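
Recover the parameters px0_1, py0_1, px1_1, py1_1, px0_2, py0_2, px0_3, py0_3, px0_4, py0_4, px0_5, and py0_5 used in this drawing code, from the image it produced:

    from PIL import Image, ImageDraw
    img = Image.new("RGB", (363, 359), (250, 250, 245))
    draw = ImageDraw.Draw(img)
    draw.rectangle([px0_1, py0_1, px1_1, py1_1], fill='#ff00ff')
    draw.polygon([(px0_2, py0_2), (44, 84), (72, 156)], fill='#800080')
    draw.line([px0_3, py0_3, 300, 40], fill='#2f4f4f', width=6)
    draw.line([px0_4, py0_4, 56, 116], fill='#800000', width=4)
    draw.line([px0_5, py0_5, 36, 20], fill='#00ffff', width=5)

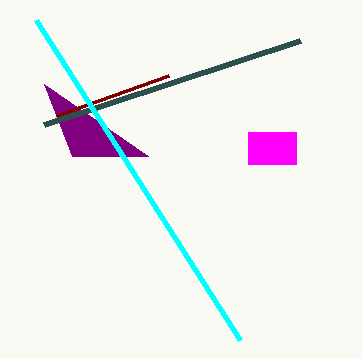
px0_1 = 248; py0_1 = 132; px1_1 = 296; py1_1 = 164; px0_2 = 148; py0_2 = 156; px0_3 = 44; py0_3 = 124; px0_4 = 168; py0_4 = 76; px0_5 = 240; py0_5 = 340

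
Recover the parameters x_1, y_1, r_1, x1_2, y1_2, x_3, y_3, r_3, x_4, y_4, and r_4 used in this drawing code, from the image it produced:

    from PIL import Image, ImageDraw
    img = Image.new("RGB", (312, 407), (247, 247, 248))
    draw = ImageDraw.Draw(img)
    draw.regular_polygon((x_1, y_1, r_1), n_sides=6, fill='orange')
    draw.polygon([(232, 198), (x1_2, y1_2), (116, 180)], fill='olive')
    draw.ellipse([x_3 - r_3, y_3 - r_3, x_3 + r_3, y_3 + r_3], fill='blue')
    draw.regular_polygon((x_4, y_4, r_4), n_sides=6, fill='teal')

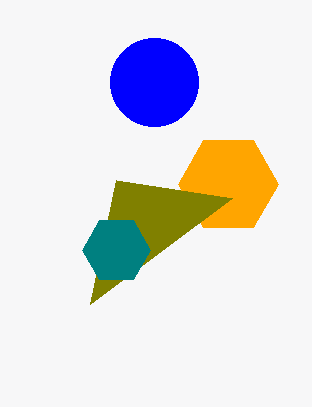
x_1 = 228; y_1 = 184; r_1 = 50; x1_2 = 90; y1_2 = 304; x_3 = 154; y_3 = 82; r_3 = 44; x_4 = 116; y_4 = 250; r_4 = 34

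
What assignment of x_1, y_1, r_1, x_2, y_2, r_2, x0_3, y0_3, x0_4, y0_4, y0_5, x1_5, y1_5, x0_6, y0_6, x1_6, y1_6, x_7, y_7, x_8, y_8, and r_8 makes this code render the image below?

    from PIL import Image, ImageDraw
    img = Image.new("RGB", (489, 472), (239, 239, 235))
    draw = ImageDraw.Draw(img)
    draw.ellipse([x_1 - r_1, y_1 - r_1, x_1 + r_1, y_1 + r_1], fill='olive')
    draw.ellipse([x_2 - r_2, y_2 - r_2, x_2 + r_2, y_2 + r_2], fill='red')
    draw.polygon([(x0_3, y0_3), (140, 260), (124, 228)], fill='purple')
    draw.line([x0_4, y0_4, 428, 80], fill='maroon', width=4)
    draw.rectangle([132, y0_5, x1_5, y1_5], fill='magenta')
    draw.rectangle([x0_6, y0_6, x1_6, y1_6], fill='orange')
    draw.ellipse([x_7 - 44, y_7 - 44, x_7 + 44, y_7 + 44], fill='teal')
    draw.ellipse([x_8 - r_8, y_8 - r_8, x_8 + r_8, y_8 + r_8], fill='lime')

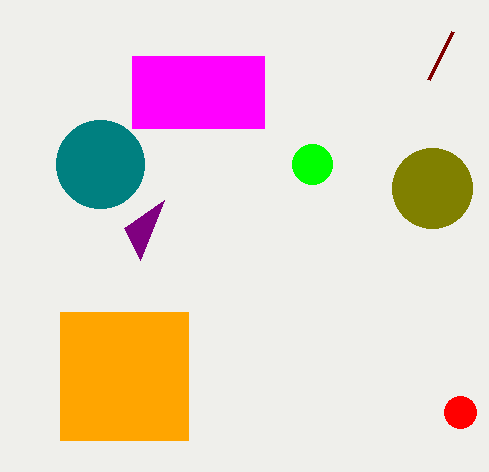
x_1 = 432, y_1 = 188, r_1 = 40, x_2 = 460, y_2 = 412, r_2 = 16, x0_3 = 164, y0_3 = 200, x0_4 = 452, y0_4 = 32, y0_5 = 56, x1_5 = 264, y1_5 = 128, x0_6 = 60, y0_6 = 312, x1_6 = 188, y1_6 = 440, x_7 = 100, y_7 = 164, x_8 = 312, y_8 = 164, r_8 = 20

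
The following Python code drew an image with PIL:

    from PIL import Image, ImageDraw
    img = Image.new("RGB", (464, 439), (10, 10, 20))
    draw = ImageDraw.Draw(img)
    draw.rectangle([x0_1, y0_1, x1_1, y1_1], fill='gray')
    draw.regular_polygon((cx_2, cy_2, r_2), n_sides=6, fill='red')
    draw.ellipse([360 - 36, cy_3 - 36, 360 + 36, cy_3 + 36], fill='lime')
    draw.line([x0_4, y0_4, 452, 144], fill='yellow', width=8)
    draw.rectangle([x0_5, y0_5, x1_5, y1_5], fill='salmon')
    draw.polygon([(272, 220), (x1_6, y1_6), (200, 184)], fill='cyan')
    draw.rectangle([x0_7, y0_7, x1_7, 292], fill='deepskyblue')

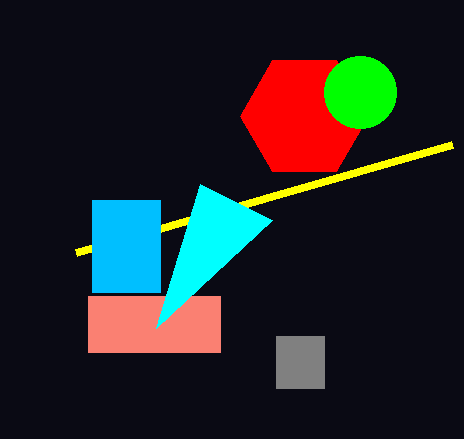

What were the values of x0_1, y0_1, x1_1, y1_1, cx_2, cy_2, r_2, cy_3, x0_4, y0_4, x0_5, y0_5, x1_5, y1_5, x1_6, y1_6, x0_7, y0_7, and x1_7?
x0_1 = 276; y0_1 = 336; x1_1 = 324; y1_1 = 388; cx_2 = 304; cy_2 = 116; r_2 = 64; cy_3 = 92; x0_4 = 76; y0_4 = 252; x0_5 = 88; y0_5 = 296; x1_5 = 220; y1_5 = 352; x1_6 = 156; y1_6 = 328; x0_7 = 92; y0_7 = 200; x1_7 = 160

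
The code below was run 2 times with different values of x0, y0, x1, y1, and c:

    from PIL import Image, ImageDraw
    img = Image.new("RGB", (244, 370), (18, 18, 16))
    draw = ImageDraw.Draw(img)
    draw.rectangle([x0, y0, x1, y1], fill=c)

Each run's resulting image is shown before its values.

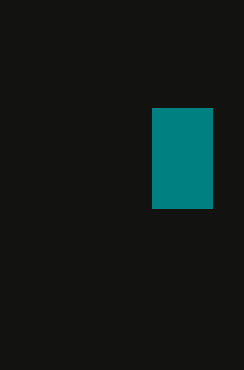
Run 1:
x0 = 152; y0 = 108; x1 = 212; y1 = 208; c = 'teal'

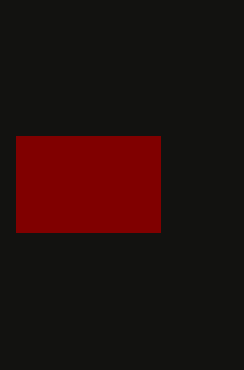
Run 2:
x0 = 16; y0 = 136; x1 = 160; y1 = 232; c = 'maroon'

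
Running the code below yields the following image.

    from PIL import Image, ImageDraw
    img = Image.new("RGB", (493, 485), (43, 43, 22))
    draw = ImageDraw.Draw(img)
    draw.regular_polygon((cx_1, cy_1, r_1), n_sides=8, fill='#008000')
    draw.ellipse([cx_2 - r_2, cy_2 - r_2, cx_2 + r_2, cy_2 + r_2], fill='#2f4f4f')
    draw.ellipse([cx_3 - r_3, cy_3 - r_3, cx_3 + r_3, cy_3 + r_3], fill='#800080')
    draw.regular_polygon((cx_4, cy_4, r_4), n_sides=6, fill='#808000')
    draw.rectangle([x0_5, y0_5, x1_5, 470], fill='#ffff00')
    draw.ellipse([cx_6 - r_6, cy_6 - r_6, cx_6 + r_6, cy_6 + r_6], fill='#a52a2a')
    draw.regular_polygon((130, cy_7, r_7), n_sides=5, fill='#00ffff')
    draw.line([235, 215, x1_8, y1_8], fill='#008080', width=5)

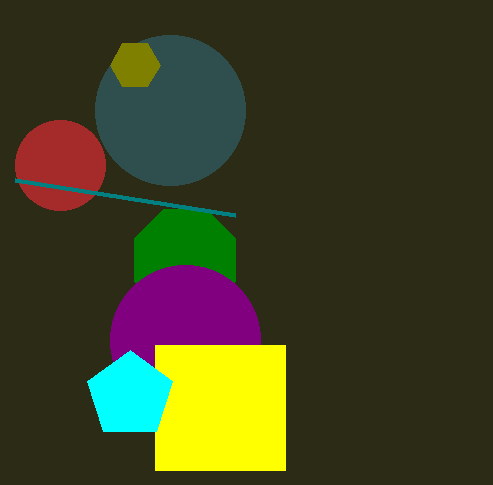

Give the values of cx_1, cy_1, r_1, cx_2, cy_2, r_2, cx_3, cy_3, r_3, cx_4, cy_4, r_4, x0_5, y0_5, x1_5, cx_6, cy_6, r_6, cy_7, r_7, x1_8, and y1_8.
cx_1 = 185, cy_1 = 260, r_1 = 55, cx_2 = 170, cy_2 = 110, r_2 = 75, cx_3 = 185, cy_3 = 340, r_3 = 75, cx_4 = 135, cy_4 = 65, r_4 = 25, x0_5 = 155, y0_5 = 345, x1_5 = 285, cx_6 = 60, cy_6 = 165, r_6 = 45, cy_7 = 395, r_7 = 45, x1_8 = 15, y1_8 = 180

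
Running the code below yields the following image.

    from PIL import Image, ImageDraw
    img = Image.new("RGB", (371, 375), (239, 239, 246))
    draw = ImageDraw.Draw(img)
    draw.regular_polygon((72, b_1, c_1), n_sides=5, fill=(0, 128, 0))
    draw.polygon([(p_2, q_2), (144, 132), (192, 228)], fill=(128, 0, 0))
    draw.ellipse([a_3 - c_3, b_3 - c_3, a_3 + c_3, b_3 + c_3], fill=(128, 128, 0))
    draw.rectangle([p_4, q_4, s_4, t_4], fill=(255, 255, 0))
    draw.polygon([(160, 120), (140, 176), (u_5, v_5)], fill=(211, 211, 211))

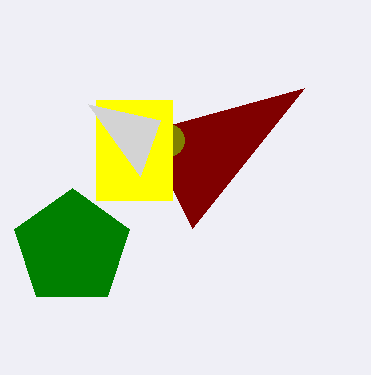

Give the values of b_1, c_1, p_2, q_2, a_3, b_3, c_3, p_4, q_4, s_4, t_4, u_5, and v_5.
b_1 = 248
c_1 = 60
p_2 = 304
q_2 = 88
a_3 = 168
b_3 = 140
c_3 = 16
p_4 = 96
q_4 = 100
s_4 = 172
t_4 = 200
u_5 = 88
v_5 = 104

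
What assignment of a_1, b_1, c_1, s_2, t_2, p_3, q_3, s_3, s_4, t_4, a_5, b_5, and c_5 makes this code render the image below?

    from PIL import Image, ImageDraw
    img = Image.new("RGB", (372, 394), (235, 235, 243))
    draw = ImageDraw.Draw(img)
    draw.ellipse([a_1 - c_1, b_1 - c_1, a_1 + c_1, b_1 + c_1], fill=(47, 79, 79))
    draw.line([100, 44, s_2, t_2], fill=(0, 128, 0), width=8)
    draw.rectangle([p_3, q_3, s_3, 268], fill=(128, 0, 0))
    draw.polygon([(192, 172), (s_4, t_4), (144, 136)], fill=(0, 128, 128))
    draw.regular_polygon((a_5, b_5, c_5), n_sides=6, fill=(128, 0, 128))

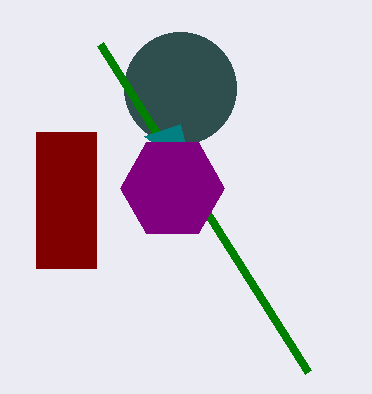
a_1 = 180; b_1 = 88; c_1 = 56; s_2 = 308; t_2 = 372; p_3 = 36; q_3 = 132; s_3 = 96; s_4 = 180; t_4 = 124; a_5 = 172; b_5 = 188; c_5 = 52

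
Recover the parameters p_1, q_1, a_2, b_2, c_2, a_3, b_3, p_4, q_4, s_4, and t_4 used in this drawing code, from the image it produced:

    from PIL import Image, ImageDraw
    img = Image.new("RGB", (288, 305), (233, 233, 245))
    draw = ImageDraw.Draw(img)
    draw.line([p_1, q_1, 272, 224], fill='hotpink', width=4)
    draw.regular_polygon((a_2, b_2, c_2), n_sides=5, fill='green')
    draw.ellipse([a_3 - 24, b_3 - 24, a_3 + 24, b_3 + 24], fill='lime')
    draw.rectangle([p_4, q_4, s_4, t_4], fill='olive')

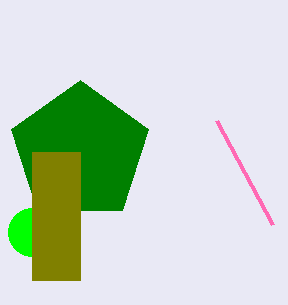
p_1 = 216
q_1 = 120
a_2 = 80
b_2 = 152
c_2 = 72
a_3 = 32
b_3 = 232
p_4 = 32
q_4 = 152
s_4 = 80
t_4 = 280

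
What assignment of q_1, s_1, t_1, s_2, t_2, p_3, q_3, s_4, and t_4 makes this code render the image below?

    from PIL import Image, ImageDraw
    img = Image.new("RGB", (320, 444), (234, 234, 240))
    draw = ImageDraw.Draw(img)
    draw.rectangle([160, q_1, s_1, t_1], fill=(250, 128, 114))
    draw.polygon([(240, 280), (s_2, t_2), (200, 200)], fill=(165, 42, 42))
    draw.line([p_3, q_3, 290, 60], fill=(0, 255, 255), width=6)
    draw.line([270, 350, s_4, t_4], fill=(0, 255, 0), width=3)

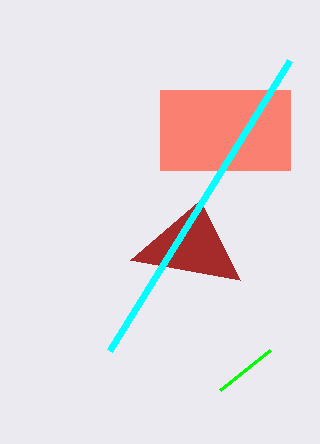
q_1 = 90, s_1 = 290, t_1 = 170, s_2 = 130, t_2 = 260, p_3 = 110, q_3 = 350, s_4 = 220, t_4 = 390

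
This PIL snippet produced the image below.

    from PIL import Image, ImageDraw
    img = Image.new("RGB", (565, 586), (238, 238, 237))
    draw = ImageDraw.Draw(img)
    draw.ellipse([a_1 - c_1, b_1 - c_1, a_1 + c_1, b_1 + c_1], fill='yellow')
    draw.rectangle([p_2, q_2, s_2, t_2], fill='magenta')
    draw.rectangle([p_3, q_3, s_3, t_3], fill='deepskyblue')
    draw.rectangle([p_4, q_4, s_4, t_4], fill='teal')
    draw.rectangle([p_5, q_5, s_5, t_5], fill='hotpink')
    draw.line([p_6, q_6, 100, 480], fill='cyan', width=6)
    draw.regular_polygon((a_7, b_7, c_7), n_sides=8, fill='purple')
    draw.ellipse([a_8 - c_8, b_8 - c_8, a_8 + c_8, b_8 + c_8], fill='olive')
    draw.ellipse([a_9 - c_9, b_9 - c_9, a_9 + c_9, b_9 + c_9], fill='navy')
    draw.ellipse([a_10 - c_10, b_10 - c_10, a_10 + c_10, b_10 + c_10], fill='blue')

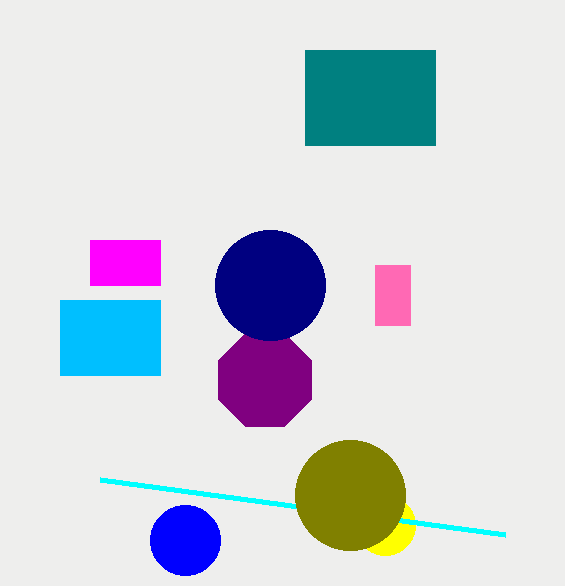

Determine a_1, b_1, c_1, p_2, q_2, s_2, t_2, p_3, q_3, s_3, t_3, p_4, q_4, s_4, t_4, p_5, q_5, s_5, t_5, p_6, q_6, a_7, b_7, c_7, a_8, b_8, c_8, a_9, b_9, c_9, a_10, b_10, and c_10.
a_1 = 385, b_1 = 525, c_1 = 30, p_2 = 90, q_2 = 240, s_2 = 160, t_2 = 285, p_3 = 60, q_3 = 300, s_3 = 160, t_3 = 375, p_4 = 305, q_4 = 50, s_4 = 435, t_4 = 145, p_5 = 375, q_5 = 265, s_5 = 410, t_5 = 325, p_6 = 505, q_6 = 535, a_7 = 265, b_7 = 380, c_7 = 50, a_8 = 350, b_8 = 495, c_8 = 55, a_9 = 270, b_9 = 285, c_9 = 55, a_10 = 185, b_10 = 540, c_10 = 35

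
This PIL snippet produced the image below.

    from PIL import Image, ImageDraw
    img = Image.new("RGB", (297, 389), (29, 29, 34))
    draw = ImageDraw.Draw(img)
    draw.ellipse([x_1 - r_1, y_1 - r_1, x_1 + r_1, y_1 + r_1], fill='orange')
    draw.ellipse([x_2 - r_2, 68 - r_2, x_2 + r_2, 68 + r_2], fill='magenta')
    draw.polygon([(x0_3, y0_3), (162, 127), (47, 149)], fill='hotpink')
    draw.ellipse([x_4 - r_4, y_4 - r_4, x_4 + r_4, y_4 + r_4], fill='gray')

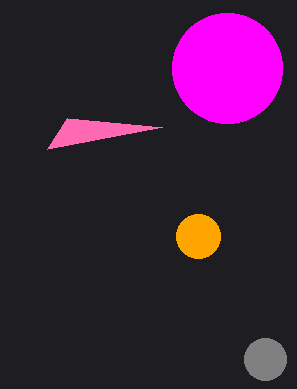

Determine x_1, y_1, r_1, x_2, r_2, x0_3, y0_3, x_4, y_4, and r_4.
x_1 = 198, y_1 = 236, r_1 = 22, x_2 = 227, r_2 = 55, x0_3 = 67, y0_3 = 118, x_4 = 265, y_4 = 359, r_4 = 21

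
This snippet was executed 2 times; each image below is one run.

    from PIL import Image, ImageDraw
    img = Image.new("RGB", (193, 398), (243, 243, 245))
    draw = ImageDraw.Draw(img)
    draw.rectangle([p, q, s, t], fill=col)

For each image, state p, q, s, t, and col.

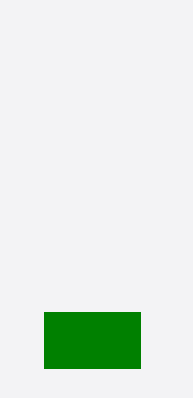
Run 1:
p = 44; q = 312; s = 140; t = 368; col = 'green'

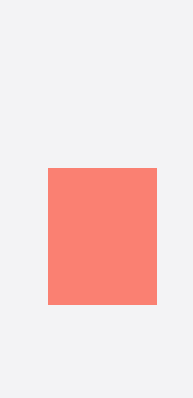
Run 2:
p = 48, q = 168, s = 156, t = 304, col = 'salmon'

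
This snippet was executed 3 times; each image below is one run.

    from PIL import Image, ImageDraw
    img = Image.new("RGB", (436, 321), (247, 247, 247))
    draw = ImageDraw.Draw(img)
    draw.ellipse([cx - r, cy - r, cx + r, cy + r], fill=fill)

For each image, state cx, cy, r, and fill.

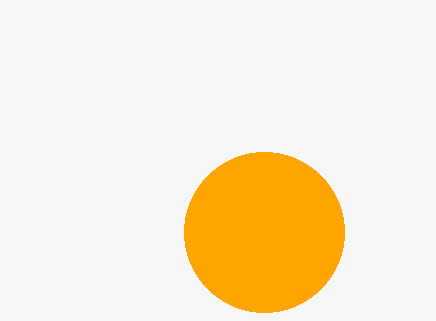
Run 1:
cx = 264, cy = 232, r = 80, fill = 'orange'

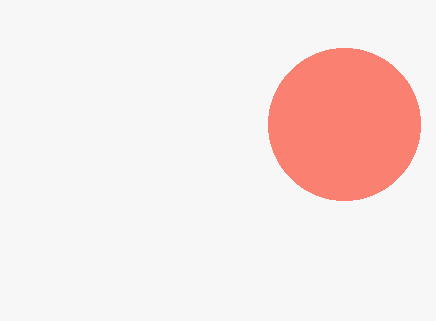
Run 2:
cx = 344, cy = 124, r = 76, fill = 'salmon'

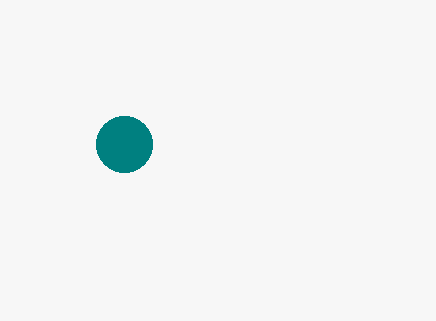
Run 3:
cx = 124; cy = 144; r = 28; fill = 'teal'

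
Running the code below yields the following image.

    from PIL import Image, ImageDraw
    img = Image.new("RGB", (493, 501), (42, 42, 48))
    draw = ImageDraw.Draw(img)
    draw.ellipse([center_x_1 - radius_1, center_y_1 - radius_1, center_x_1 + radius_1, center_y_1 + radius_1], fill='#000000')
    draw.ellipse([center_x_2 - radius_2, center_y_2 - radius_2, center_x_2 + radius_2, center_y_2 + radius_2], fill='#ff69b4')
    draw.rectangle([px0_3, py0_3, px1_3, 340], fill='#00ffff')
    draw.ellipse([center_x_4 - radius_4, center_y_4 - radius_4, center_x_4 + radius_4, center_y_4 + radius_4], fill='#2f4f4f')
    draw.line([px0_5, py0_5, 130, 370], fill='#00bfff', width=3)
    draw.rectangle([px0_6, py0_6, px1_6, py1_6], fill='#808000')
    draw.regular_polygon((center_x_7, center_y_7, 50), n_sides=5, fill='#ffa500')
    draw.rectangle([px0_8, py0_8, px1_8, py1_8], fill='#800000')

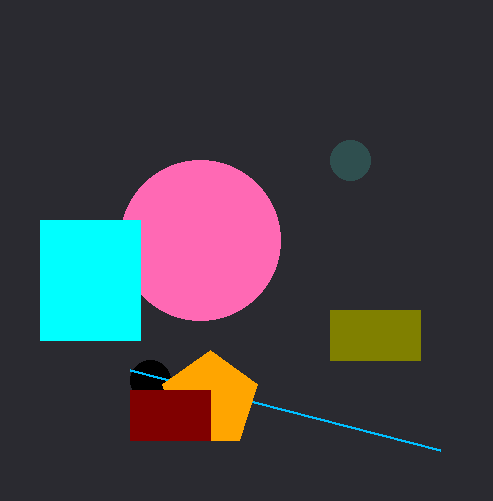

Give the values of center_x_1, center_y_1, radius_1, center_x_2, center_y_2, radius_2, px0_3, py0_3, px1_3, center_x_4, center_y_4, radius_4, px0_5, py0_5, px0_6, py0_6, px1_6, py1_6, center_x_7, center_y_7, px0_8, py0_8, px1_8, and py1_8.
center_x_1 = 150
center_y_1 = 380
radius_1 = 20
center_x_2 = 200
center_y_2 = 240
radius_2 = 80
px0_3 = 40
py0_3 = 220
px1_3 = 140
center_x_4 = 350
center_y_4 = 160
radius_4 = 20
px0_5 = 440
py0_5 = 450
px0_6 = 330
py0_6 = 310
px1_6 = 420
py1_6 = 360
center_x_7 = 210
center_y_7 = 400
px0_8 = 130
py0_8 = 390
px1_8 = 210
py1_8 = 440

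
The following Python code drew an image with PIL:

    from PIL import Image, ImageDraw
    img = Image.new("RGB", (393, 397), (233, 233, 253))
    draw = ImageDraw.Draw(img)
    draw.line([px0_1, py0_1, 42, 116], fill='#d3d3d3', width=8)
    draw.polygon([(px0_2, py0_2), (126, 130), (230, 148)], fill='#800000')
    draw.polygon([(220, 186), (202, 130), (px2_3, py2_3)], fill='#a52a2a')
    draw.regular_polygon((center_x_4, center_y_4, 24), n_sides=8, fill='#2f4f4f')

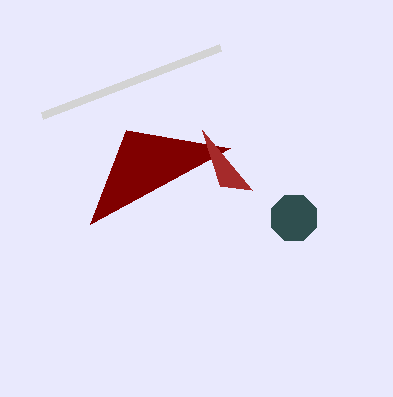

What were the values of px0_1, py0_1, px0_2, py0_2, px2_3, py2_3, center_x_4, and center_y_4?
px0_1 = 220, py0_1 = 48, px0_2 = 90, py0_2 = 224, px2_3 = 252, py2_3 = 190, center_x_4 = 294, center_y_4 = 218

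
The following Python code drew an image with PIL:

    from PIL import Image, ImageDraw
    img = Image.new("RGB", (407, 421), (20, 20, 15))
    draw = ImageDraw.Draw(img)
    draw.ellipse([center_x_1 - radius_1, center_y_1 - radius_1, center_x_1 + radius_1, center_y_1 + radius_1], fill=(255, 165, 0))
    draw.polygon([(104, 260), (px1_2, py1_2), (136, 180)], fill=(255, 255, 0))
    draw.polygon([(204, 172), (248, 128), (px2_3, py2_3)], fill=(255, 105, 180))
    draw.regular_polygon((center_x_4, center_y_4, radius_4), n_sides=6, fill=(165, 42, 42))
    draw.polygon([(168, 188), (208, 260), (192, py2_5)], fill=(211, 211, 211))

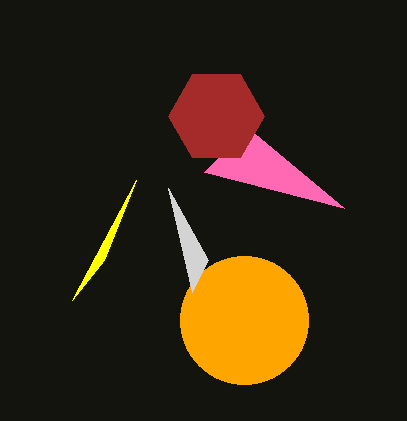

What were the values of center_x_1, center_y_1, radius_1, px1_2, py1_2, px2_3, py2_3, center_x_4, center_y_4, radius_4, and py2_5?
center_x_1 = 244; center_y_1 = 320; radius_1 = 64; px1_2 = 72; py1_2 = 300; px2_3 = 344; py2_3 = 208; center_x_4 = 216; center_y_4 = 116; radius_4 = 48; py2_5 = 292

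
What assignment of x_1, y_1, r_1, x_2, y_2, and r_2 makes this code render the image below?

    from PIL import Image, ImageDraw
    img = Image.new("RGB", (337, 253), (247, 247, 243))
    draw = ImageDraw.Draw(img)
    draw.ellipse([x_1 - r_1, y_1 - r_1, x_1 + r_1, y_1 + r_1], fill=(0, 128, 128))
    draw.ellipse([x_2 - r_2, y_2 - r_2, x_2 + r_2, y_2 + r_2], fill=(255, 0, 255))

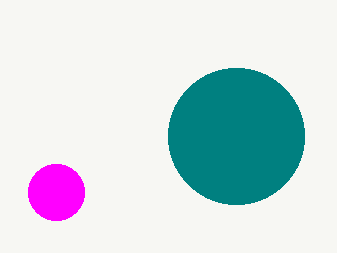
x_1 = 236; y_1 = 136; r_1 = 68; x_2 = 56; y_2 = 192; r_2 = 28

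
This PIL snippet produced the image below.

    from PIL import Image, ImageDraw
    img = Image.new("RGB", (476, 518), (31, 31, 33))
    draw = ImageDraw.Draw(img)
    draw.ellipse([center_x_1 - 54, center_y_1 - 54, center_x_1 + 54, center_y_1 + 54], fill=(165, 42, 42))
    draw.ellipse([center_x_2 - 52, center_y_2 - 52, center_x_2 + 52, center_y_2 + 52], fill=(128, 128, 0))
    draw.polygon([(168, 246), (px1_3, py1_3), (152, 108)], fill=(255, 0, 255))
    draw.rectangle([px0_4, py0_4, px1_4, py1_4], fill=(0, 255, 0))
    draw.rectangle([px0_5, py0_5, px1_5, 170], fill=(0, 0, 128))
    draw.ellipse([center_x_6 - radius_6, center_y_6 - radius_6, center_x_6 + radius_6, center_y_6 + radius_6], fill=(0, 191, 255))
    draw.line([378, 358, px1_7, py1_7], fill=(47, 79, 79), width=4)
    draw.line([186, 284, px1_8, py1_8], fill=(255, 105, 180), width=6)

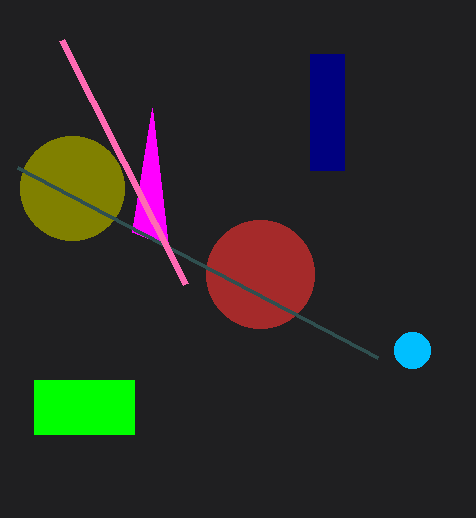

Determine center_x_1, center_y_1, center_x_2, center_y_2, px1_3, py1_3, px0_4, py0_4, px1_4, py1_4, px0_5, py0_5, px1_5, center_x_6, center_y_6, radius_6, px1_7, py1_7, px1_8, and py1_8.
center_x_1 = 260, center_y_1 = 274, center_x_2 = 72, center_y_2 = 188, px1_3 = 132, py1_3 = 232, px0_4 = 34, py0_4 = 380, px1_4 = 134, py1_4 = 434, px0_5 = 310, py0_5 = 54, px1_5 = 344, center_x_6 = 412, center_y_6 = 350, radius_6 = 18, px1_7 = 18, py1_7 = 168, px1_8 = 62, py1_8 = 40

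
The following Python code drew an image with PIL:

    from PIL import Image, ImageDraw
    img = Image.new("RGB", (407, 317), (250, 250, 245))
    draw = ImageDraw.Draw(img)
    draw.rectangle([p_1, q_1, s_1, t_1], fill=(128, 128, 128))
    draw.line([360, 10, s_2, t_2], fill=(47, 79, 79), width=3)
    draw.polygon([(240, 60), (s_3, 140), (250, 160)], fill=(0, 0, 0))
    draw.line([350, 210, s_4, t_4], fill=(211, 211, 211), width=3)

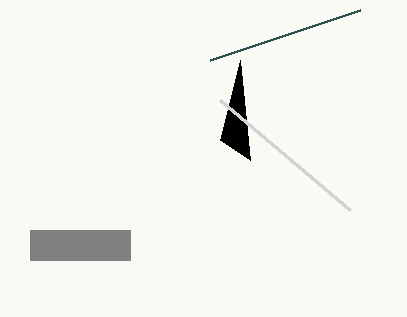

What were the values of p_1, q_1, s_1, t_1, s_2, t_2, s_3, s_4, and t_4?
p_1 = 30
q_1 = 230
s_1 = 130
t_1 = 260
s_2 = 210
t_2 = 60
s_3 = 220
s_4 = 220
t_4 = 100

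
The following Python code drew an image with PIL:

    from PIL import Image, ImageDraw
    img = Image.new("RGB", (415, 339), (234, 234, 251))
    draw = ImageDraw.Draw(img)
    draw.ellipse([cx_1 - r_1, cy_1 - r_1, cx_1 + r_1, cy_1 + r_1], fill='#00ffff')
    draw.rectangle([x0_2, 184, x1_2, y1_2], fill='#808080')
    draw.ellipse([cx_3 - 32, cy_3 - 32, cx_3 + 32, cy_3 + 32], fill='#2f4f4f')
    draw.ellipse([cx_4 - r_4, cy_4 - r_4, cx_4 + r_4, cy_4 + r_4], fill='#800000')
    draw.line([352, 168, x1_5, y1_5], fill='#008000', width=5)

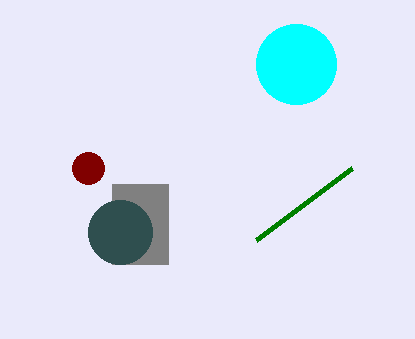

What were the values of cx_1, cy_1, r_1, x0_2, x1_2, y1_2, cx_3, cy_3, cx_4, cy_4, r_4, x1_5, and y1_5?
cx_1 = 296, cy_1 = 64, r_1 = 40, x0_2 = 112, x1_2 = 168, y1_2 = 264, cx_3 = 120, cy_3 = 232, cx_4 = 88, cy_4 = 168, r_4 = 16, x1_5 = 256, y1_5 = 240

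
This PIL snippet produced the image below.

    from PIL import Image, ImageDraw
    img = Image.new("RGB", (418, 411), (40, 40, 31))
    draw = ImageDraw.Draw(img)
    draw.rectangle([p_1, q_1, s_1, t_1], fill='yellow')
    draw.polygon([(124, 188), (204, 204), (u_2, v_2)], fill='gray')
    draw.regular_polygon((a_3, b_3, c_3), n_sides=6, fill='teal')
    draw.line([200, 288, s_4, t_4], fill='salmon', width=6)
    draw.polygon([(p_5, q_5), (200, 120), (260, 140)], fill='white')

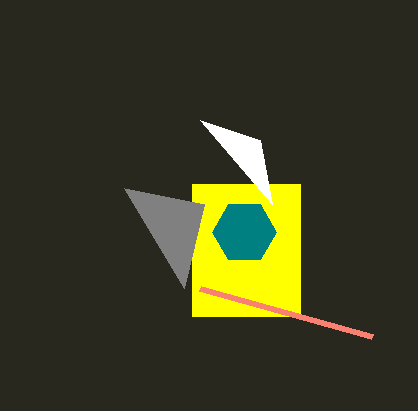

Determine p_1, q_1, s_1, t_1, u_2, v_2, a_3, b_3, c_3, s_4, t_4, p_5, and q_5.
p_1 = 192; q_1 = 184; s_1 = 300; t_1 = 316; u_2 = 184; v_2 = 288; a_3 = 244; b_3 = 232; c_3 = 32; s_4 = 372; t_4 = 336; p_5 = 272; q_5 = 204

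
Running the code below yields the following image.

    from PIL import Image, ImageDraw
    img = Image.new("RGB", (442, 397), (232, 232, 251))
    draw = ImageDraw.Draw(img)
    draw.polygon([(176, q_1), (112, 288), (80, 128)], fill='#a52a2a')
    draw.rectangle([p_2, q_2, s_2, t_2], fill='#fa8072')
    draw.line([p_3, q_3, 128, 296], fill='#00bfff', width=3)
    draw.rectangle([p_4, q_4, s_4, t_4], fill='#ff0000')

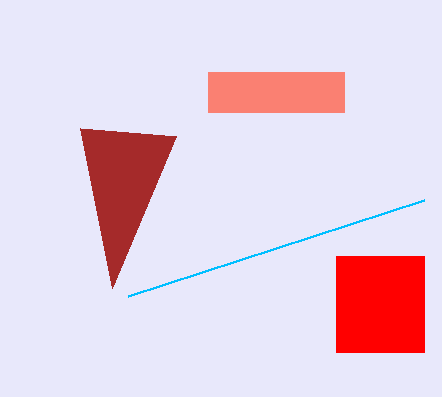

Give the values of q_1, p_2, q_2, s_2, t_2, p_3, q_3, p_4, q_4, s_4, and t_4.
q_1 = 136; p_2 = 208; q_2 = 72; s_2 = 344; t_2 = 112; p_3 = 424; q_3 = 200; p_4 = 336; q_4 = 256; s_4 = 424; t_4 = 352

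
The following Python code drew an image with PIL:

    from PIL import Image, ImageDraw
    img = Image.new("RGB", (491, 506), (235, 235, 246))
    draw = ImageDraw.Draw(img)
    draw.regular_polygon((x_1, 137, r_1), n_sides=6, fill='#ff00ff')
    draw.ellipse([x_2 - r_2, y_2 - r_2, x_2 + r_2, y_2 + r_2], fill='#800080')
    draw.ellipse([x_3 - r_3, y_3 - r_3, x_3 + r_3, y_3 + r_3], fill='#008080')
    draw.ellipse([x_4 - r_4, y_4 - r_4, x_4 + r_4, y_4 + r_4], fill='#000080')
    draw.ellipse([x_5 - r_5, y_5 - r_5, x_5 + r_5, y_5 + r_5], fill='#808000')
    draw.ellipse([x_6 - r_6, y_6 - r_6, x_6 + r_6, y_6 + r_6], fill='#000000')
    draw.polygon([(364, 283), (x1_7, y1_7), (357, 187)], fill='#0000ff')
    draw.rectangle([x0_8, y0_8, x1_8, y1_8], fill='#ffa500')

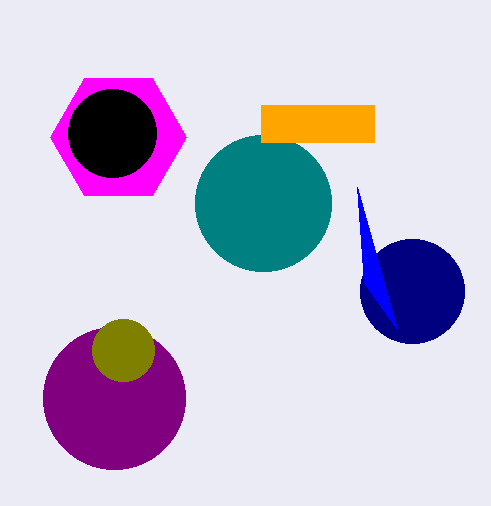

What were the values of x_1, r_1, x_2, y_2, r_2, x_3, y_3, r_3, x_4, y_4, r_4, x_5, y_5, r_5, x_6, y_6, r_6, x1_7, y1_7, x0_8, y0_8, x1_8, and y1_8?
x_1 = 118
r_1 = 68
x_2 = 114
y_2 = 398
r_2 = 71
x_3 = 263
y_3 = 203
r_3 = 68
x_4 = 412
y_4 = 291
r_4 = 52
x_5 = 123
y_5 = 350
r_5 = 31
x_6 = 112
y_6 = 133
r_6 = 44
x1_7 = 397
y1_7 = 329
x0_8 = 261
y0_8 = 105
x1_8 = 374
y1_8 = 142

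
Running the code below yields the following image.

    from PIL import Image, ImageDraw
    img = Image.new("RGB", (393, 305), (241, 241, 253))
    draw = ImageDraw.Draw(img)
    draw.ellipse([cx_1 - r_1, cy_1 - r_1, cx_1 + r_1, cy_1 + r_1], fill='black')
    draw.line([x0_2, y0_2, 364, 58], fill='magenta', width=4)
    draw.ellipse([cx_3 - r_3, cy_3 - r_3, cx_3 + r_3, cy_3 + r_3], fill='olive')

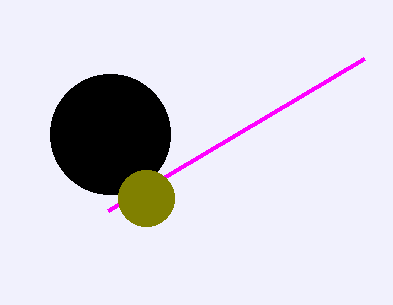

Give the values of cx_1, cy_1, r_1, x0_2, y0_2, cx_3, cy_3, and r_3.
cx_1 = 110
cy_1 = 134
r_1 = 60
x0_2 = 108
y0_2 = 210
cx_3 = 146
cy_3 = 198
r_3 = 28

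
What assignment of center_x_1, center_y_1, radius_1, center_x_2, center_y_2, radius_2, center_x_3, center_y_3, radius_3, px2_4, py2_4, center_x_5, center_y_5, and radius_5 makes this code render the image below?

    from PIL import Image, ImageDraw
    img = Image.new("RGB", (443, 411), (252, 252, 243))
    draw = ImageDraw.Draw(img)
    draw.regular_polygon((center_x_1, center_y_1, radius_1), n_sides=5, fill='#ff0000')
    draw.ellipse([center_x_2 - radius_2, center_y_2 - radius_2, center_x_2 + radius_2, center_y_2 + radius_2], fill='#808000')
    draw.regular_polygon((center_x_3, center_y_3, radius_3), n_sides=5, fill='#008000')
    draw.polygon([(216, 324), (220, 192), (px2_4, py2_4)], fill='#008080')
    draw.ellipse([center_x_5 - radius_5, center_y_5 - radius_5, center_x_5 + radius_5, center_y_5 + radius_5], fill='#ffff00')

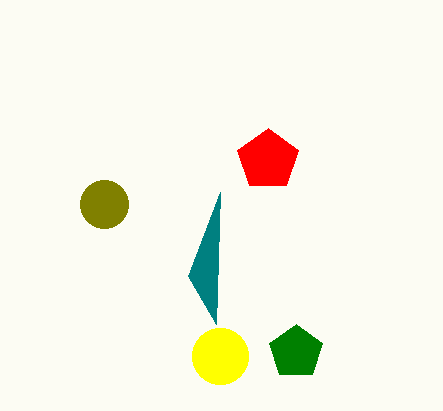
center_x_1 = 268, center_y_1 = 160, radius_1 = 32, center_x_2 = 104, center_y_2 = 204, radius_2 = 24, center_x_3 = 296, center_y_3 = 352, radius_3 = 28, px2_4 = 188, py2_4 = 276, center_x_5 = 220, center_y_5 = 356, radius_5 = 28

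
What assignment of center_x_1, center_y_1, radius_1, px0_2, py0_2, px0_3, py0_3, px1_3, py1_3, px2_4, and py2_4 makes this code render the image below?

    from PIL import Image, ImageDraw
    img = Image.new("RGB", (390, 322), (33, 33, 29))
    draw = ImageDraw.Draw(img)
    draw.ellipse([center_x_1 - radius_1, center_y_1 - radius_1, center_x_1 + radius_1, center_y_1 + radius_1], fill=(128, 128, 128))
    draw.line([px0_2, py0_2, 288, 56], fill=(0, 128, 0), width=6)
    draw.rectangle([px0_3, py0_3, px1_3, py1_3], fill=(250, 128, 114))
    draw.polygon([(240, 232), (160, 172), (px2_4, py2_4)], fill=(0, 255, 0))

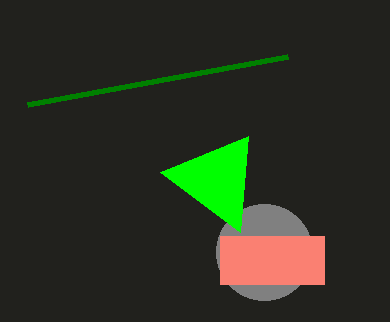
center_x_1 = 264
center_y_1 = 252
radius_1 = 48
px0_2 = 28
py0_2 = 104
px0_3 = 220
py0_3 = 236
px1_3 = 324
py1_3 = 284
px2_4 = 248
py2_4 = 136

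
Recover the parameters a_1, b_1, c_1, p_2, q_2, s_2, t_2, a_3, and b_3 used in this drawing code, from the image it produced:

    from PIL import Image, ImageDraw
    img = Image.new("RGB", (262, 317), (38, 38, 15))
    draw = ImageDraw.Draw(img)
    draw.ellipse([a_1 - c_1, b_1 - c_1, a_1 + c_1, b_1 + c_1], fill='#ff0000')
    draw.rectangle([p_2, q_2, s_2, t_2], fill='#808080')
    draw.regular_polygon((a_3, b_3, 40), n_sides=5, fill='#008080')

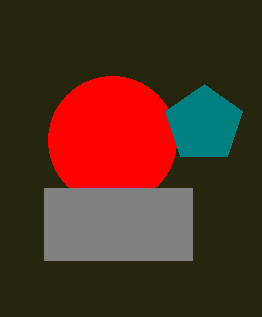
a_1 = 112; b_1 = 140; c_1 = 64; p_2 = 44; q_2 = 188; s_2 = 192; t_2 = 260; a_3 = 204; b_3 = 124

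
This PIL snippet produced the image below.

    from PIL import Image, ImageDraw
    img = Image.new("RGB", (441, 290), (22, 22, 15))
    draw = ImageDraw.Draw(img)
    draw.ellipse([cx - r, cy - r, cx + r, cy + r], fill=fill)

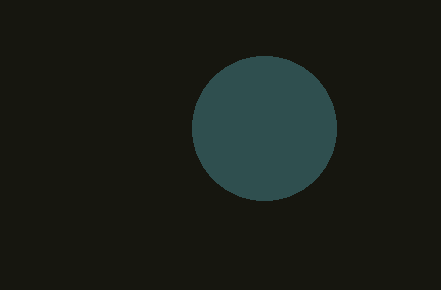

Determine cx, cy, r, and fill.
cx = 264
cy = 128
r = 72
fill = 'darkslategray'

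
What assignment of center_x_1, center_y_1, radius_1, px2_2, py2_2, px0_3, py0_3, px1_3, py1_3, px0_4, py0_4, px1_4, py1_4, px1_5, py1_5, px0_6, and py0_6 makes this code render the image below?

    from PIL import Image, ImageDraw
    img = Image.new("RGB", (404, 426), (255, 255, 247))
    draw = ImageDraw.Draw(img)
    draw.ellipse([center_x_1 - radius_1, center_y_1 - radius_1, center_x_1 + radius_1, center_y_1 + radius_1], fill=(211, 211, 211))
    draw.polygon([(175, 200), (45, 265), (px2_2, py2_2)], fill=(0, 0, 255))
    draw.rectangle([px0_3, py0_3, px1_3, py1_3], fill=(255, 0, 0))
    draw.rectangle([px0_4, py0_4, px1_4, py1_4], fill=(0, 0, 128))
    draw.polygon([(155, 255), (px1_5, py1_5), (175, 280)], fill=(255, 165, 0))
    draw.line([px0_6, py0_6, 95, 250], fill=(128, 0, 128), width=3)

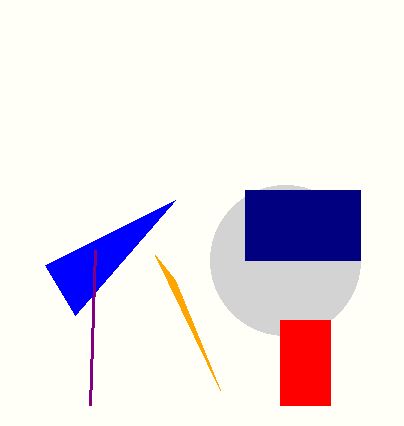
center_x_1 = 285, center_y_1 = 260, radius_1 = 75, px2_2 = 75, py2_2 = 315, px0_3 = 280, py0_3 = 320, px1_3 = 330, py1_3 = 405, px0_4 = 245, py0_4 = 190, px1_4 = 360, py1_4 = 260, px1_5 = 220, py1_5 = 390, px0_6 = 90, py0_6 = 405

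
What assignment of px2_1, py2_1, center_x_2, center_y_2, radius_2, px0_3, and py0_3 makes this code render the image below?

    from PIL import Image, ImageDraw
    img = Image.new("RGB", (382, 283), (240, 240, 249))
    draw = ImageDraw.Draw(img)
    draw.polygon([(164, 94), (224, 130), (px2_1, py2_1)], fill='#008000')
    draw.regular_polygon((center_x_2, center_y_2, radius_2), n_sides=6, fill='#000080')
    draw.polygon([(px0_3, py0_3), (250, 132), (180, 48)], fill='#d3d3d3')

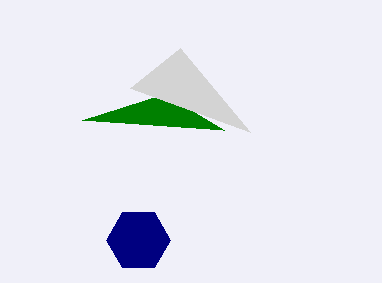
px2_1 = 82, py2_1 = 120, center_x_2 = 138, center_y_2 = 240, radius_2 = 32, px0_3 = 130, py0_3 = 88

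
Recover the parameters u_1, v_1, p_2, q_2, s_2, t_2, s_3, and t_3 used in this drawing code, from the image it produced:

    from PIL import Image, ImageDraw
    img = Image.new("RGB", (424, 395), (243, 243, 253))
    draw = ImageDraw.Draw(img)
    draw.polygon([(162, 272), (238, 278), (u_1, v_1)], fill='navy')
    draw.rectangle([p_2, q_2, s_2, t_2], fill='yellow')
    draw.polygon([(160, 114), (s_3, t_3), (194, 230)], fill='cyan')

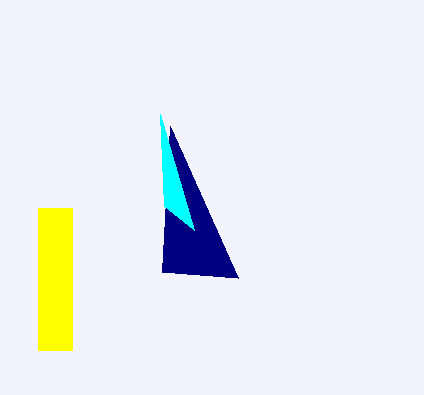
u_1 = 170, v_1 = 126, p_2 = 38, q_2 = 208, s_2 = 72, t_2 = 350, s_3 = 164, t_3 = 206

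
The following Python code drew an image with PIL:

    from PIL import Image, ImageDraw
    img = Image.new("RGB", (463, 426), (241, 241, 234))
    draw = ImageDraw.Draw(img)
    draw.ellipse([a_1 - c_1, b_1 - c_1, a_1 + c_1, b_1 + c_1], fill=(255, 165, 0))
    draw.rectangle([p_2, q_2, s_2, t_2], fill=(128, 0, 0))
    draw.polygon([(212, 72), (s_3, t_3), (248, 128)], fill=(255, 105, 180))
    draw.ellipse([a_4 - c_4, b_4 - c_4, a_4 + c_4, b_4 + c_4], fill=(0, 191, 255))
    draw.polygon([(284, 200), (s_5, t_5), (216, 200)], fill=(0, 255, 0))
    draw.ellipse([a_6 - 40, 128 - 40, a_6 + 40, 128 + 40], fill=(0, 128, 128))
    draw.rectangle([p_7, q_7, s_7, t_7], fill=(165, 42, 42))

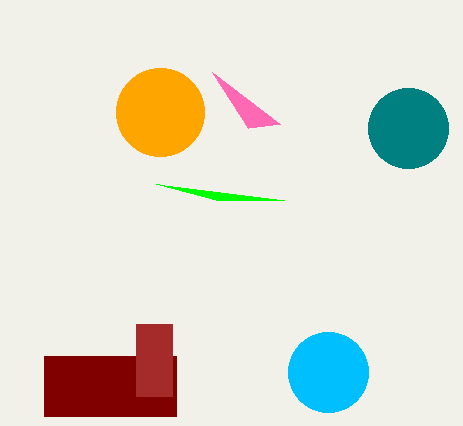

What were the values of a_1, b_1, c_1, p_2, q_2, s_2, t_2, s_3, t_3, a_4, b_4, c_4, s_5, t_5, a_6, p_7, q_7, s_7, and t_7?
a_1 = 160
b_1 = 112
c_1 = 44
p_2 = 44
q_2 = 356
s_2 = 176
t_2 = 416
s_3 = 280
t_3 = 124
a_4 = 328
b_4 = 372
c_4 = 40
s_5 = 156
t_5 = 184
a_6 = 408
p_7 = 136
q_7 = 324
s_7 = 172
t_7 = 396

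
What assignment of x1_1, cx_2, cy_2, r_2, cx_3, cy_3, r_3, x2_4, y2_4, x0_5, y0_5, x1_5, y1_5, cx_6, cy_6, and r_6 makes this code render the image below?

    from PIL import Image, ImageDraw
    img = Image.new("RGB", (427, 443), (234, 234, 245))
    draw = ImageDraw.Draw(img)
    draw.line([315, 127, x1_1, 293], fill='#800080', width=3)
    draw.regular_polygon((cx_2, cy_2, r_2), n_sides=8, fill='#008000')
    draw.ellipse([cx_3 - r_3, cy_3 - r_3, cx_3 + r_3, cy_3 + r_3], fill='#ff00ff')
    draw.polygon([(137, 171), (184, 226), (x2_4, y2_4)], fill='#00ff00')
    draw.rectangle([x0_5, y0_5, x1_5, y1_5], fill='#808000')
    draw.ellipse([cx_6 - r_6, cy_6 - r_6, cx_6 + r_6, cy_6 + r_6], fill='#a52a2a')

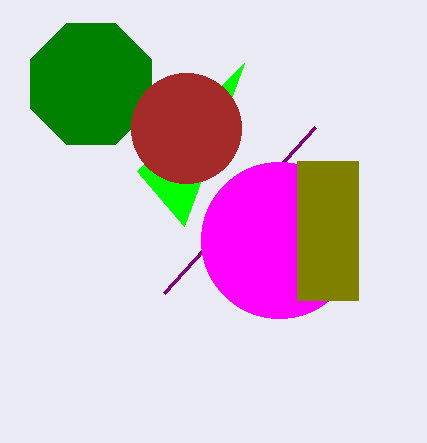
x1_1 = 164; cx_2 = 91; cy_2 = 84; r_2 = 65; cx_3 = 279; cy_3 = 240; r_3 = 78; x2_4 = 244; y2_4 = 63; x0_5 = 297; y0_5 = 161; x1_5 = 358; y1_5 = 300; cx_6 = 186; cy_6 = 128; r_6 = 55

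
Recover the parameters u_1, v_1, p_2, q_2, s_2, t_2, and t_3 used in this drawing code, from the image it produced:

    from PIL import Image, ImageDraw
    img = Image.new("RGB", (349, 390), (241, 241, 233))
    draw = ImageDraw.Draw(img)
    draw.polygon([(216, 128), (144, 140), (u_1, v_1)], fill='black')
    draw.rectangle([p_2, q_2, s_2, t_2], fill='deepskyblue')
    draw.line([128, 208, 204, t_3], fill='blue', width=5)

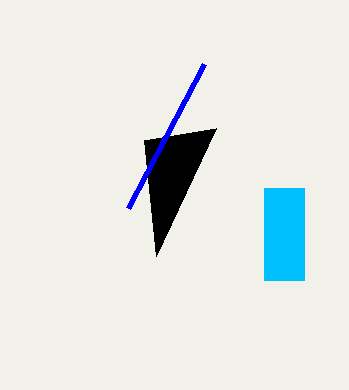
u_1 = 156; v_1 = 256; p_2 = 264; q_2 = 188; s_2 = 304; t_2 = 280; t_3 = 64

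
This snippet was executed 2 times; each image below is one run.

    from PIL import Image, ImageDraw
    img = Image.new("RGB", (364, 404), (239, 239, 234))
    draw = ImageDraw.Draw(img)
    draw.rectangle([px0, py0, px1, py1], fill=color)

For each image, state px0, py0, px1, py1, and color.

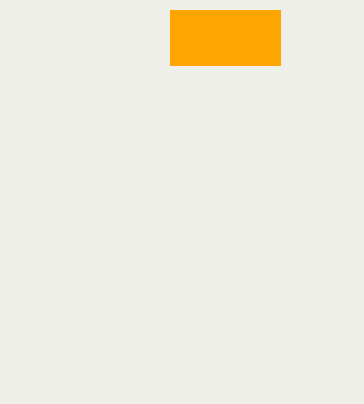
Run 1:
px0 = 170
py0 = 10
px1 = 280
py1 = 65
color = 'orange'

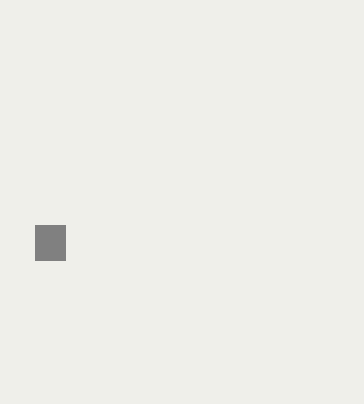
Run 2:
px0 = 35, py0 = 225, px1 = 65, py1 = 260, color = 'gray'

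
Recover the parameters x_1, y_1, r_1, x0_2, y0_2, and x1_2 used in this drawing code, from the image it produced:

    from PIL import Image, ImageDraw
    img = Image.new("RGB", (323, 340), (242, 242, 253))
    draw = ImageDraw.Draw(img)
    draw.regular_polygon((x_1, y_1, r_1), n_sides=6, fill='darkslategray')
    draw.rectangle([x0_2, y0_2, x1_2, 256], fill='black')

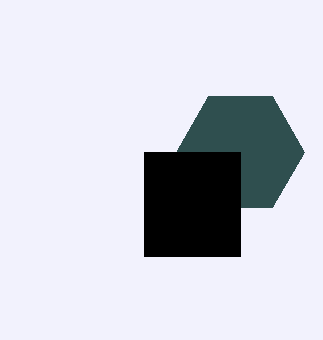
x_1 = 240; y_1 = 152; r_1 = 64; x0_2 = 144; y0_2 = 152; x1_2 = 240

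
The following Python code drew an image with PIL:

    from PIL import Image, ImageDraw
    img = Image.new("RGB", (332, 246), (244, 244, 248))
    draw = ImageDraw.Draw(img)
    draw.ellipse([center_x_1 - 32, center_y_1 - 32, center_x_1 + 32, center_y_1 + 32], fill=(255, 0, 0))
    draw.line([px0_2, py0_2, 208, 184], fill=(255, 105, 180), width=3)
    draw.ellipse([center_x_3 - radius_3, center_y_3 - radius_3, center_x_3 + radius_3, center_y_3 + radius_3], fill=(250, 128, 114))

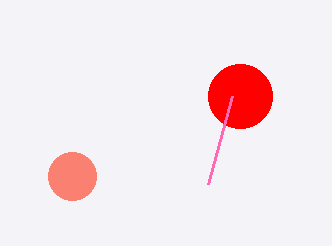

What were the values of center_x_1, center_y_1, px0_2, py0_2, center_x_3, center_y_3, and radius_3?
center_x_1 = 240
center_y_1 = 96
px0_2 = 232
py0_2 = 96
center_x_3 = 72
center_y_3 = 176
radius_3 = 24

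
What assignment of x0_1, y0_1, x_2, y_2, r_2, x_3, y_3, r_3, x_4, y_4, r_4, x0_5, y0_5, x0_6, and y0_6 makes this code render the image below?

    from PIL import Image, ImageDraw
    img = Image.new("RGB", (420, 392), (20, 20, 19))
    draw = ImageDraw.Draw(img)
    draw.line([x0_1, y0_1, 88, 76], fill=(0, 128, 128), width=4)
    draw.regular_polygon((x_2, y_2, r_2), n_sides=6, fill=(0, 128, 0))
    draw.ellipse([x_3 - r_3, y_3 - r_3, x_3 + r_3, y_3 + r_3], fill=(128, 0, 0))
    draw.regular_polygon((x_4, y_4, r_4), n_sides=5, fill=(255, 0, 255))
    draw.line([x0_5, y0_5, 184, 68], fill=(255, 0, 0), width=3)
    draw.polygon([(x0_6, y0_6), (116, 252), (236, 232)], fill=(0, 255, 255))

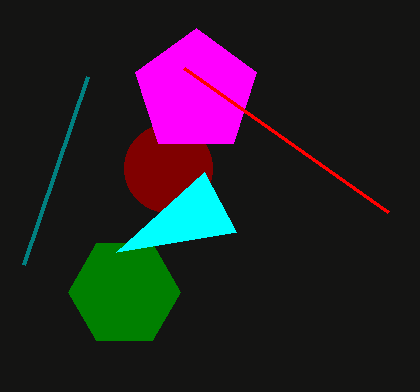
x0_1 = 24, y0_1 = 264, x_2 = 124, y_2 = 292, r_2 = 56, x_3 = 168, y_3 = 168, r_3 = 44, x_4 = 196, y_4 = 92, r_4 = 64, x0_5 = 388, y0_5 = 212, x0_6 = 204, y0_6 = 172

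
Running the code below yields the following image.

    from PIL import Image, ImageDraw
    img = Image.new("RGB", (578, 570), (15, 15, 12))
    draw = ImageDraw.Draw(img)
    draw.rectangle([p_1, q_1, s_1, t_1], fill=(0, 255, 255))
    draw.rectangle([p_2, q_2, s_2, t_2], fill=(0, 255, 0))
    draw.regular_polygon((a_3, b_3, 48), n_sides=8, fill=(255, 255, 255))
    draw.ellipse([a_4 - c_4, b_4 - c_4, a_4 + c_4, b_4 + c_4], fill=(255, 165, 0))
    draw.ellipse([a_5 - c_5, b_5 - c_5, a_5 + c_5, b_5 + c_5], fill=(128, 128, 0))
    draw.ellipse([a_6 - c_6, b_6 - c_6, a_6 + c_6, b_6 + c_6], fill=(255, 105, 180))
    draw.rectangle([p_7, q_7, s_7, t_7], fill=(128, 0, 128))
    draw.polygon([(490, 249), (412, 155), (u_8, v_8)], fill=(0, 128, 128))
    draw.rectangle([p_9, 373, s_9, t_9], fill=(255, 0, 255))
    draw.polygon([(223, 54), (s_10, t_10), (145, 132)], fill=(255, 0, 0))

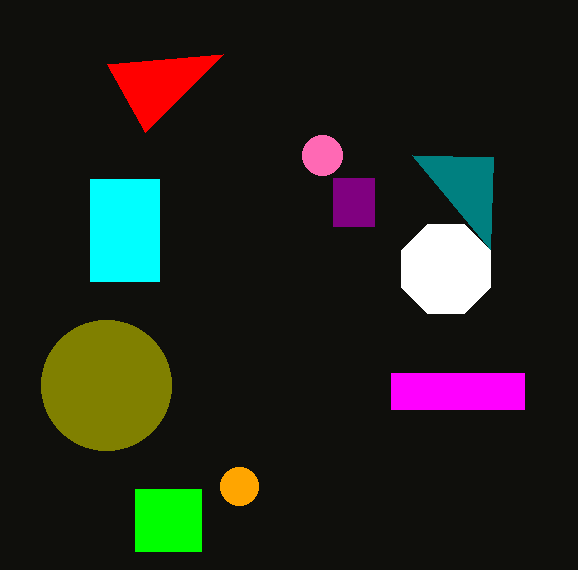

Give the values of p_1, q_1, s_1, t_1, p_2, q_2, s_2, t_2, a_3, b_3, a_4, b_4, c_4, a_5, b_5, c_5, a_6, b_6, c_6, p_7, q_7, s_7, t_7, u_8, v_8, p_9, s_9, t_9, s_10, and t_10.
p_1 = 90, q_1 = 179, s_1 = 159, t_1 = 281, p_2 = 135, q_2 = 489, s_2 = 201, t_2 = 551, a_3 = 446, b_3 = 269, a_4 = 239, b_4 = 486, c_4 = 19, a_5 = 106, b_5 = 385, c_5 = 65, a_6 = 322, b_6 = 155, c_6 = 20, p_7 = 333, q_7 = 178, s_7 = 374, t_7 = 226, u_8 = 493, v_8 = 157, p_9 = 391, s_9 = 524, t_9 = 409, s_10 = 107, t_10 = 64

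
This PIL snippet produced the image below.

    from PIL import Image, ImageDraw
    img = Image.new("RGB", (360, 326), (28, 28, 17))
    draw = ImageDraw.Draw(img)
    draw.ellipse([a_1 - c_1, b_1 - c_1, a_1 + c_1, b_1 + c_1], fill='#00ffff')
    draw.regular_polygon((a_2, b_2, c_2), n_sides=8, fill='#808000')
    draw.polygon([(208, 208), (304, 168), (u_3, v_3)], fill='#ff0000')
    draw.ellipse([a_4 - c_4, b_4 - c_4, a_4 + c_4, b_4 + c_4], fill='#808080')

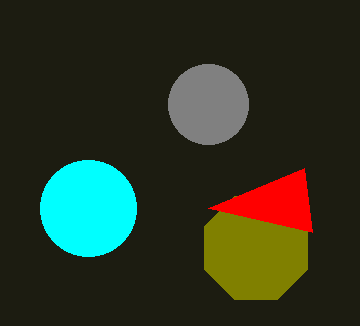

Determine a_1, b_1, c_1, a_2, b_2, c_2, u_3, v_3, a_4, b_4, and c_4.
a_1 = 88
b_1 = 208
c_1 = 48
a_2 = 256
b_2 = 248
c_2 = 56
u_3 = 312
v_3 = 232
a_4 = 208
b_4 = 104
c_4 = 40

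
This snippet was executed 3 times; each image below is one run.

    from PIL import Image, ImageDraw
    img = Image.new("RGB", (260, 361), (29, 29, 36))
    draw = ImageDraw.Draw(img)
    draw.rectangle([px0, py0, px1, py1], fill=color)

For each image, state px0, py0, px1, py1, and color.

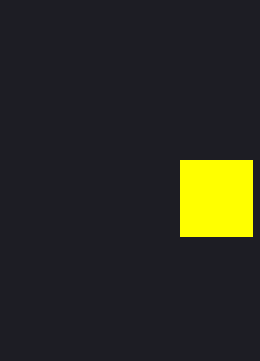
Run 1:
px0 = 180
py0 = 160
px1 = 252
py1 = 236
color = 'yellow'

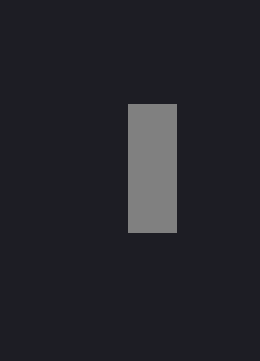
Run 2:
px0 = 128, py0 = 104, px1 = 176, py1 = 232, color = 'gray'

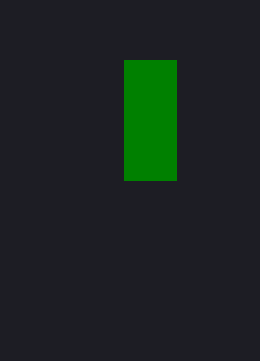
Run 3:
px0 = 124; py0 = 60; px1 = 176; py1 = 180; color = 'green'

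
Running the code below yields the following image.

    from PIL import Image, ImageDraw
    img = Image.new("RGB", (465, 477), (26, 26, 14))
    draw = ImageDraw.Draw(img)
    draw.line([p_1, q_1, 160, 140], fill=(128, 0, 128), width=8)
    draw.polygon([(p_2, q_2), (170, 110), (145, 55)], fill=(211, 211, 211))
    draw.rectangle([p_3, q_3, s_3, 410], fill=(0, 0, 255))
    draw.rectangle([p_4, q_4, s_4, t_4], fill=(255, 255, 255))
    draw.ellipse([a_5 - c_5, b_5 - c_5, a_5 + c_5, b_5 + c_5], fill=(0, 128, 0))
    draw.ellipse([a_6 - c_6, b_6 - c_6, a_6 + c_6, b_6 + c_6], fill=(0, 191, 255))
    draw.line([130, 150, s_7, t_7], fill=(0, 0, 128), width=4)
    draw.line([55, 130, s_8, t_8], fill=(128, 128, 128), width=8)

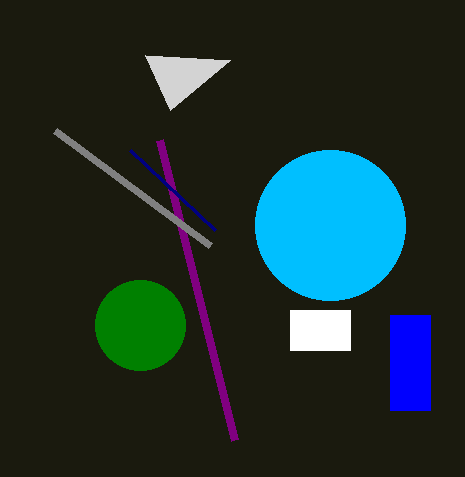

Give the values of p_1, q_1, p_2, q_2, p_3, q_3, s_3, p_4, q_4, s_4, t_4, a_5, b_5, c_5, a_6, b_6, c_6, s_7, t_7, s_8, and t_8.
p_1 = 235; q_1 = 440; p_2 = 230; q_2 = 60; p_3 = 390; q_3 = 315; s_3 = 430; p_4 = 290; q_4 = 310; s_4 = 350; t_4 = 350; a_5 = 140; b_5 = 325; c_5 = 45; a_6 = 330; b_6 = 225; c_6 = 75; s_7 = 215; t_7 = 230; s_8 = 210; t_8 = 245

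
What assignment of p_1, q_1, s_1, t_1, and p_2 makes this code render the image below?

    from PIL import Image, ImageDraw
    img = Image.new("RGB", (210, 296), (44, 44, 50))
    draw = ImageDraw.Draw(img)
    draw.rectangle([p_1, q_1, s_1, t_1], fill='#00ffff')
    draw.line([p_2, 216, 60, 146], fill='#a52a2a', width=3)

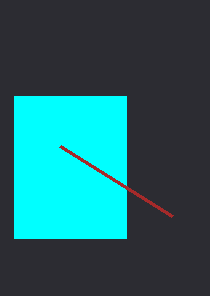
p_1 = 14, q_1 = 96, s_1 = 126, t_1 = 238, p_2 = 172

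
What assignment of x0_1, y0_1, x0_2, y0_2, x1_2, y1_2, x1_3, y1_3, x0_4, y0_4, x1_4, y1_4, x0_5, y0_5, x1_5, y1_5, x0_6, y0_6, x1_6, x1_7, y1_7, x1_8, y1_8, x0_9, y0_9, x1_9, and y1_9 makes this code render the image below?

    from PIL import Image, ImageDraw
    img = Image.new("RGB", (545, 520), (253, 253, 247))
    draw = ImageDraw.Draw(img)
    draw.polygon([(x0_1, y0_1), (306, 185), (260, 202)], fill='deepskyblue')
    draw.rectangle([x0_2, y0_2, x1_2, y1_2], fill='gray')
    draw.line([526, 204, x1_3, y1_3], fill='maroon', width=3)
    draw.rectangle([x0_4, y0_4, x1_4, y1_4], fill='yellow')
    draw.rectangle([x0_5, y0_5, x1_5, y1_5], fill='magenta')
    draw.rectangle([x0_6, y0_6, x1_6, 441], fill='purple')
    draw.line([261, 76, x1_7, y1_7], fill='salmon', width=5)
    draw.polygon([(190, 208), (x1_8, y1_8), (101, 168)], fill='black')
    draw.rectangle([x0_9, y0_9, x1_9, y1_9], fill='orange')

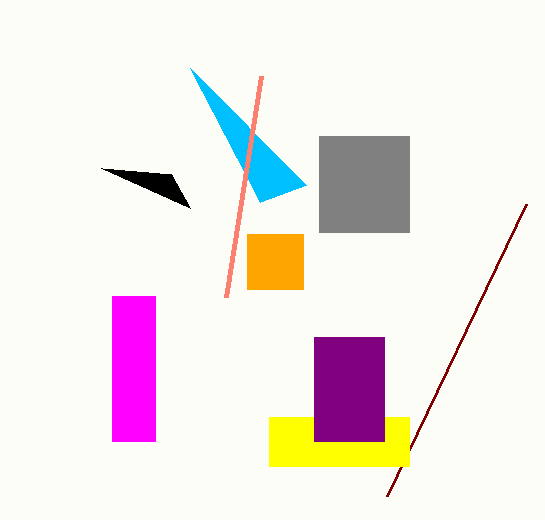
x0_1 = 190; y0_1 = 68; x0_2 = 319; y0_2 = 136; x1_2 = 409; y1_2 = 232; x1_3 = 387; y1_3 = 496; x0_4 = 269; y0_4 = 417; x1_4 = 409; y1_4 = 466; x0_5 = 112; y0_5 = 296; x1_5 = 155; y1_5 = 441; x0_6 = 314; y0_6 = 337; x1_6 = 384; x1_7 = 226; y1_7 = 297; x1_8 = 171; y1_8 = 174; x0_9 = 247; y0_9 = 234; x1_9 = 303; y1_9 = 289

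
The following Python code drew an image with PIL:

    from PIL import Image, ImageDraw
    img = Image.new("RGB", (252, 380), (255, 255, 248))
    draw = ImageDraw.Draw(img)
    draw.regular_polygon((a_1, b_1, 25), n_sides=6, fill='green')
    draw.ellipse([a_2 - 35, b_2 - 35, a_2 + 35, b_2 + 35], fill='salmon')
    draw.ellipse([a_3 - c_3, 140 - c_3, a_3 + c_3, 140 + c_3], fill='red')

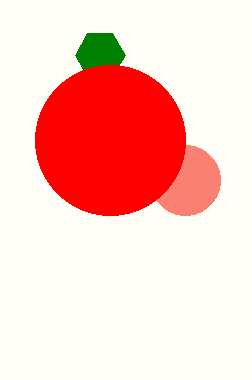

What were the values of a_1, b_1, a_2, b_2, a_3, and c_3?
a_1 = 100
b_1 = 55
a_2 = 185
b_2 = 180
a_3 = 110
c_3 = 75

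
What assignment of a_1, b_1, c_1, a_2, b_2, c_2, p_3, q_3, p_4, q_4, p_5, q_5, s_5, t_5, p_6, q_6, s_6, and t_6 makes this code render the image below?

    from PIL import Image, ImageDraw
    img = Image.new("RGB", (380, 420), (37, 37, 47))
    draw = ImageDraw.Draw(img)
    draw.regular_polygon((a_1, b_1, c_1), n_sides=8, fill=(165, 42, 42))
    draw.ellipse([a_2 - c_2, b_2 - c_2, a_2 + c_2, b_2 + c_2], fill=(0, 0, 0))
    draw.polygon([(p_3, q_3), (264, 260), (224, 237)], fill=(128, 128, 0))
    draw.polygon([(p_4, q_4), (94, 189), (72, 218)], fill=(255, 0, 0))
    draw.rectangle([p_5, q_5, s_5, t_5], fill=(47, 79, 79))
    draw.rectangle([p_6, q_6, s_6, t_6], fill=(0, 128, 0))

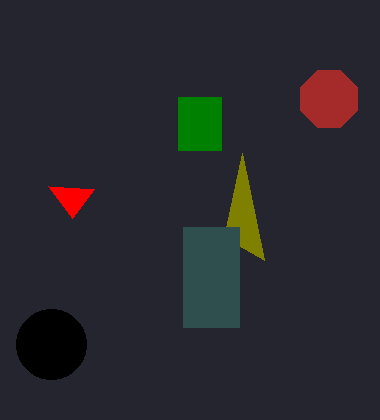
a_1 = 329, b_1 = 99, c_1 = 31, a_2 = 51, b_2 = 344, c_2 = 35, p_3 = 242, q_3 = 153, p_4 = 48, q_4 = 186, p_5 = 183, q_5 = 227, s_5 = 239, t_5 = 327, p_6 = 178, q_6 = 97, s_6 = 221, t_6 = 150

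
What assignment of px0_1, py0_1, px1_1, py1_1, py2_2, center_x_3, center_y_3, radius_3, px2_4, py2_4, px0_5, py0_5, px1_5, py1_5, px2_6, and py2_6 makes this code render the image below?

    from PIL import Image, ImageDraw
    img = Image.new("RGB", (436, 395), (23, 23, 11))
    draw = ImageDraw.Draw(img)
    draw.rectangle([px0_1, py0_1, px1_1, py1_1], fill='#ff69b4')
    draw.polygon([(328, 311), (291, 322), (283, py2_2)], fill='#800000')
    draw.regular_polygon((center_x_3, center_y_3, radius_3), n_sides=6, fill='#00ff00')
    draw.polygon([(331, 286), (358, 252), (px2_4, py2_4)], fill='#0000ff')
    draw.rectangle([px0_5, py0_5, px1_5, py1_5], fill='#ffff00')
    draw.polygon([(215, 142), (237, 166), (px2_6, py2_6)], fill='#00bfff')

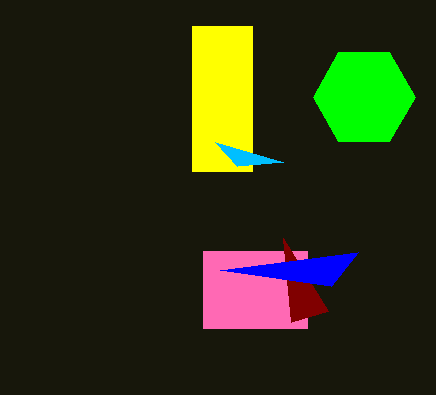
px0_1 = 203; py0_1 = 251; px1_1 = 307; py1_1 = 328; py2_2 = 238; center_x_3 = 364; center_y_3 = 97; radius_3 = 51; px2_4 = 220; py2_4 = 270; px0_5 = 192; py0_5 = 26; px1_5 = 252; py1_5 = 171; px2_6 = 283; py2_6 = 162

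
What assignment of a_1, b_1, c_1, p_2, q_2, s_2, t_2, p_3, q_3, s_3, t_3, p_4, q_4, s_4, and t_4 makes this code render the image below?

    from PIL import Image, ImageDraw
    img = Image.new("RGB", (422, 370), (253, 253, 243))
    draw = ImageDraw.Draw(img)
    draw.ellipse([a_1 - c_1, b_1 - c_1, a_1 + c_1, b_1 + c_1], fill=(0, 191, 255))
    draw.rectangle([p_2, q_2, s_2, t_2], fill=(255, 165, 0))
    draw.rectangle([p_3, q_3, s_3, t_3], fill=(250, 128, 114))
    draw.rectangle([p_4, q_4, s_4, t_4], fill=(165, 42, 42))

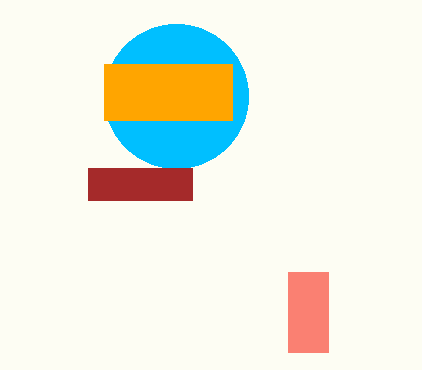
a_1 = 176
b_1 = 96
c_1 = 72
p_2 = 104
q_2 = 64
s_2 = 232
t_2 = 120
p_3 = 288
q_3 = 272
s_3 = 328
t_3 = 352
p_4 = 88
q_4 = 168
s_4 = 192
t_4 = 200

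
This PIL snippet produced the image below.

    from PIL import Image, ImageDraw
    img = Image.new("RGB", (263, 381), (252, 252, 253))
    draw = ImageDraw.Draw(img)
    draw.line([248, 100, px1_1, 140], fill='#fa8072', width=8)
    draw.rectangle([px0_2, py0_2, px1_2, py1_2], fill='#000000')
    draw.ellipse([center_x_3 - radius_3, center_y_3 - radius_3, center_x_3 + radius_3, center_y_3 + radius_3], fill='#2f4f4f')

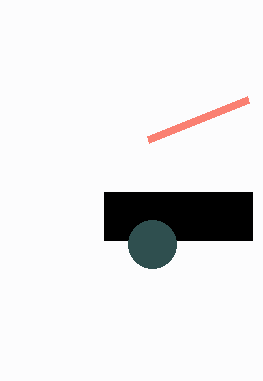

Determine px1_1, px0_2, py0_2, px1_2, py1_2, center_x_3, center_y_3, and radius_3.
px1_1 = 148; px0_2 = 104; py0_2 = 192; px1_2 = 252; py1_2 = 240; center_x_3 = 152; center_y_3 = 244; radius_3 = 24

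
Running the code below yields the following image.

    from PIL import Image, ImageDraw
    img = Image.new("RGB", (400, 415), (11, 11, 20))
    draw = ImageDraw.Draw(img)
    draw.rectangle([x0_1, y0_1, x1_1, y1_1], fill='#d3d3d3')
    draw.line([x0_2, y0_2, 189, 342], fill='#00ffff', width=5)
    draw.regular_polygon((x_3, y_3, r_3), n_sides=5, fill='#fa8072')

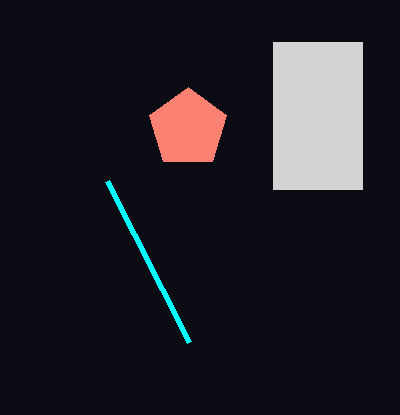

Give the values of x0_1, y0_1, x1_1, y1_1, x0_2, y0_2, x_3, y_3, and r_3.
x0_1 = 273; y0_1 = 42; x1_1 = 362; y1_1 = 189; x0_2 = 107; y0_2 = 181; x_3 = 188; y_3 = 128; r_3 = 41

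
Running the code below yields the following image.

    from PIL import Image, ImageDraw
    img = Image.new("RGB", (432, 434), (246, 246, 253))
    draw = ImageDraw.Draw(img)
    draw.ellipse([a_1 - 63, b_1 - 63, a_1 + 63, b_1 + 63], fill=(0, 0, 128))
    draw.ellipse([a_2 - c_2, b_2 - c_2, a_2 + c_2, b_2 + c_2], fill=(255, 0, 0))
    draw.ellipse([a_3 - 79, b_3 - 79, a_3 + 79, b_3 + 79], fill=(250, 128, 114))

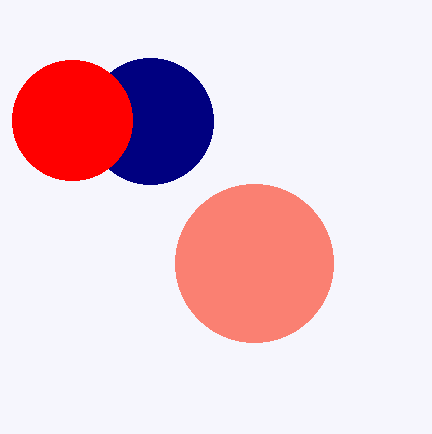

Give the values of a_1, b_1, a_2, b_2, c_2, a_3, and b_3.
a_1 = 150; b_1 = 121; a_2 = 72; b_2 = 120; c_2 = 60; a_3 = 254; b_3 = 263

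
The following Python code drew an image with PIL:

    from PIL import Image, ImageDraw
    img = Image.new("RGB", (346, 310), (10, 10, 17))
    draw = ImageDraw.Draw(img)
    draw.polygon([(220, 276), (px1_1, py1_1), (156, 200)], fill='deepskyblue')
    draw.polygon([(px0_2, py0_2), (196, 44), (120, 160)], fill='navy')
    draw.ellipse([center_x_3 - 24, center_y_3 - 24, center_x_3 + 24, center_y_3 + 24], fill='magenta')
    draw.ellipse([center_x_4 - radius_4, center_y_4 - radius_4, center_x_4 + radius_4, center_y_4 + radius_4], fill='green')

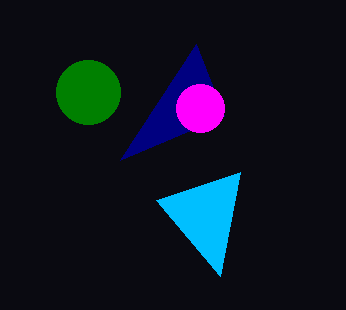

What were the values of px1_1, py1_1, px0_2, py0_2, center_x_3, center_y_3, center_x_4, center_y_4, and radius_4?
px1_1 = 240; py1_1 = 172; px0_2 = 224; py0_2 = 116; center_x_3 = 200; center_y_3 = 108; center_x_4 = 88; center_y_4 = 92; radius_4 = 32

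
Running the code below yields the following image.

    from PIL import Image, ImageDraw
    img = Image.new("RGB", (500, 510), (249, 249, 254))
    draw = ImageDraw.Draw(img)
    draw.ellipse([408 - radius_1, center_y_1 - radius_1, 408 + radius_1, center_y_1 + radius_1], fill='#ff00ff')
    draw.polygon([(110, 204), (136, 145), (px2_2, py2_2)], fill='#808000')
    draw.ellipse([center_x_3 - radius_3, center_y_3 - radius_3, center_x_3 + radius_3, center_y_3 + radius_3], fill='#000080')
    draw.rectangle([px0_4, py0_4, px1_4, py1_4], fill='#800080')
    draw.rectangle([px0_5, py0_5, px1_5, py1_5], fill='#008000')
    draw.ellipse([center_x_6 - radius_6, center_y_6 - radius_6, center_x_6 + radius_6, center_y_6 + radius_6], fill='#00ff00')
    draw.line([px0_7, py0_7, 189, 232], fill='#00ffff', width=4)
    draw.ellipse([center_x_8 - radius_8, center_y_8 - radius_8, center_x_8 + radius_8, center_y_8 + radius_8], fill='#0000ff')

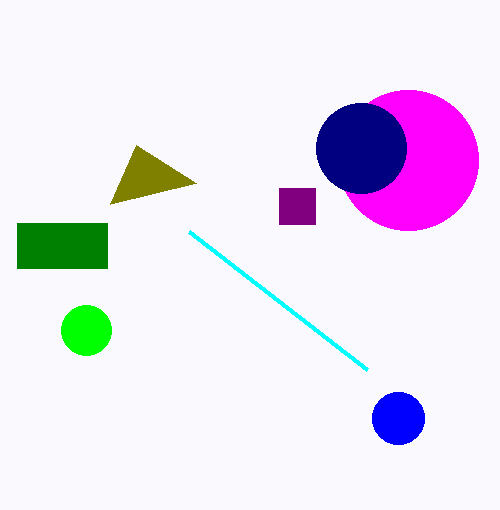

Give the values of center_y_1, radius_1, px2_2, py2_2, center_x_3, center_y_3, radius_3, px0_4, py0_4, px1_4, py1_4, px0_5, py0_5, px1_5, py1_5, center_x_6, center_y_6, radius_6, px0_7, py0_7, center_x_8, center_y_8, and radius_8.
center_y_1 = 160, radius_1 = 70, px2_2 = 196, py2_2 = 183, center_x_3 = 361, center_y_3 = 148, radius_3 = 45, px0_4 = 279, py0_4 = 188, px1_4 = 315, py1_4 = 224, px0_5 = 17, py0_5 = 223, px1_5 = 107, py1_5 = 268, center_x_6 = 86, center_y_6 = 330, radius_6 = 25, px0_7 = 367, py0_7 = 370, center_x_8 = 398, center_y_8 = 418, radius_8 = 26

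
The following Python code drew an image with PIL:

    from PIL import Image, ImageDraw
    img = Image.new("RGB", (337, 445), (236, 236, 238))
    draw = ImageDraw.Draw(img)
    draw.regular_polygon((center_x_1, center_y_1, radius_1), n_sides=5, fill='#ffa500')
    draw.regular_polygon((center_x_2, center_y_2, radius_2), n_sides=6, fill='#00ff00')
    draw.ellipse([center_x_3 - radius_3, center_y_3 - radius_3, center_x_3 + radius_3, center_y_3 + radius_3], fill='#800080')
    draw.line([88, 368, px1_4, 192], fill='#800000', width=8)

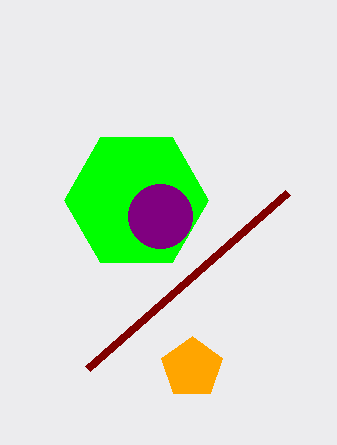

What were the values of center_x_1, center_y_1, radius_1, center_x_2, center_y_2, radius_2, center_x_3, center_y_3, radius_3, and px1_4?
center_x_1 = 192, center_y_1 = 368, radius_1 = 32, center_x_2 = 136, center_y_2 = 200, radius_2 = 72, center_x_3 = 160, center_y_3 = 216, radius_3 = 32, px1_4 = 288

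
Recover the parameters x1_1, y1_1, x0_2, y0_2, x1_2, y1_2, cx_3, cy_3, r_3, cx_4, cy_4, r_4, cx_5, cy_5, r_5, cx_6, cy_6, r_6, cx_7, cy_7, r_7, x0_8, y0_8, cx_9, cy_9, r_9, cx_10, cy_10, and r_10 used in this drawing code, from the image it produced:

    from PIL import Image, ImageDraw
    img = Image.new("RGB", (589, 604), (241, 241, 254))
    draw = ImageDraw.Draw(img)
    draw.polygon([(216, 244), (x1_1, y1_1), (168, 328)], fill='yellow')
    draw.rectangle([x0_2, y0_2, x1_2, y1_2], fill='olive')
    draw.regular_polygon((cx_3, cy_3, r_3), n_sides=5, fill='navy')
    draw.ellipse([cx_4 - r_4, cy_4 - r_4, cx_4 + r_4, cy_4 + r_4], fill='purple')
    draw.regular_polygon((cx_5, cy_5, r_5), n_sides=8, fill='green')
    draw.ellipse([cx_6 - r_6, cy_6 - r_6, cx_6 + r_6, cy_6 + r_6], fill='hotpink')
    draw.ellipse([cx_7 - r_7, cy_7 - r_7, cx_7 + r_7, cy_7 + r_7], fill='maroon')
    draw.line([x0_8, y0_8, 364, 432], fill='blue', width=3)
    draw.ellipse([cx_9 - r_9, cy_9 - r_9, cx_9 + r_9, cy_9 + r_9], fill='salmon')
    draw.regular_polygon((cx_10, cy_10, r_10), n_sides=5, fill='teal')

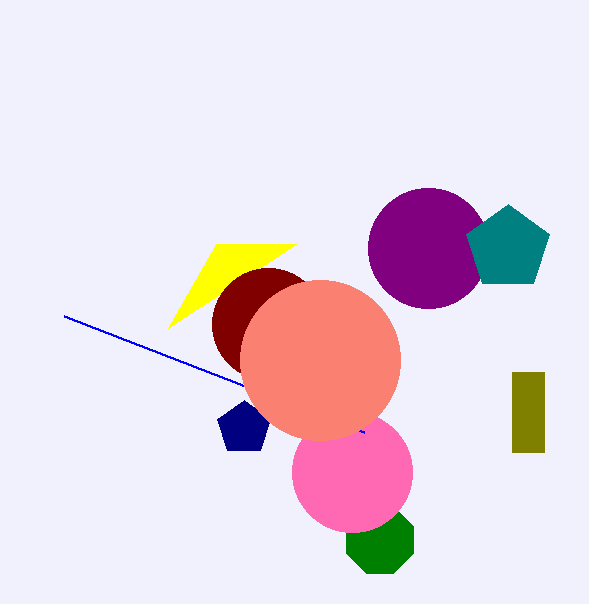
x1_1 = 296; y1_1 = 244; x0_2 = 512; y0_2 = 372; x1_2 = 544; y1_2 = 452; cx_3 = 244; cy_3 = 428; r_3 = 28; cx_4 = 428; cy_4 = 248; r_4 = 60; cx_5 = 380; cy_5 = 540; r_5 = 36; cx_6 = 352; cy_6 = 472; r_6 = 60; cx_7 = 268; cy_7 = 324; r_7 = 56; x0_8 = 64; y0_8 = 316; cx_9 = 320; cy_9 = 360; r_9 = 80; cx_10 = 508; cy_10 = 248; r_10 = 44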